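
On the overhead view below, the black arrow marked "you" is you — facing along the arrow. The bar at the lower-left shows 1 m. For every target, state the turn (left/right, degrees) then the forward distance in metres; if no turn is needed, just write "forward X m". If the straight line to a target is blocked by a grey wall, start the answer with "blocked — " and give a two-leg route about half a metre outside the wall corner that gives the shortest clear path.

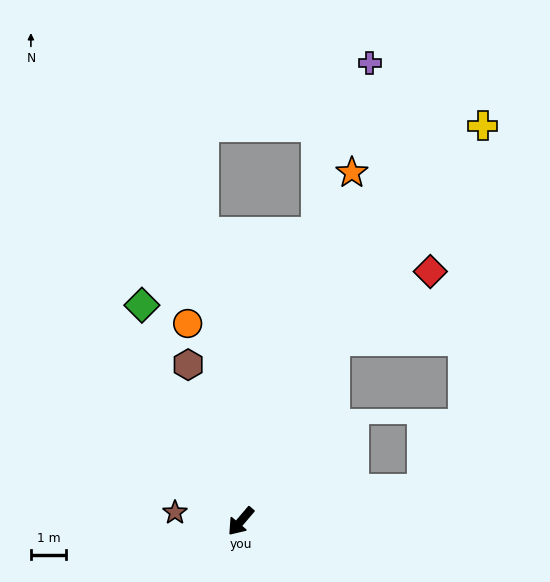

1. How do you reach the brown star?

turn right 57°, forward 1.9 m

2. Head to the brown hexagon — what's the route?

turn right 121°, forward 4.7 m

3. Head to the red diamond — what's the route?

blocked — turn right 167°, forward 5.8 m, then turn right 26°, forward 3.4 m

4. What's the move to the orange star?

turn right 157°, forward 10.4 m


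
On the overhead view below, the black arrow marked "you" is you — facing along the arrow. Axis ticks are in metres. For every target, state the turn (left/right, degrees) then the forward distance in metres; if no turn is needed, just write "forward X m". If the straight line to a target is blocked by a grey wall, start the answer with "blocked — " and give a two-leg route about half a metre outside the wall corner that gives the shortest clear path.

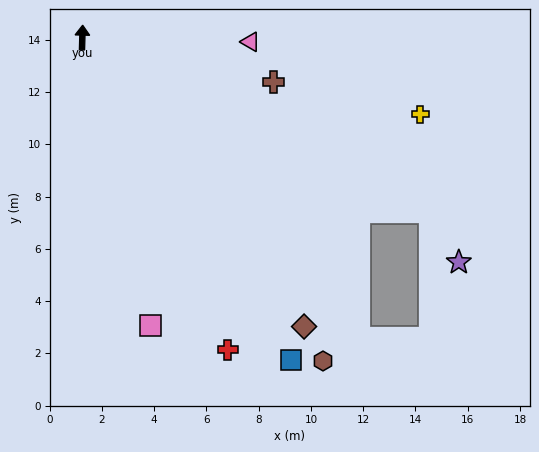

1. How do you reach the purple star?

blocked — turn right 115°, forward 14.9 m, then turn right 33°, forward 2.2 m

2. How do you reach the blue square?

turn right 145°, forward 14.7 m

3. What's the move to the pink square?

turn right 165°, forward 11.3 m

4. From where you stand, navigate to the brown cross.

turn right 101°, forward 7.5 m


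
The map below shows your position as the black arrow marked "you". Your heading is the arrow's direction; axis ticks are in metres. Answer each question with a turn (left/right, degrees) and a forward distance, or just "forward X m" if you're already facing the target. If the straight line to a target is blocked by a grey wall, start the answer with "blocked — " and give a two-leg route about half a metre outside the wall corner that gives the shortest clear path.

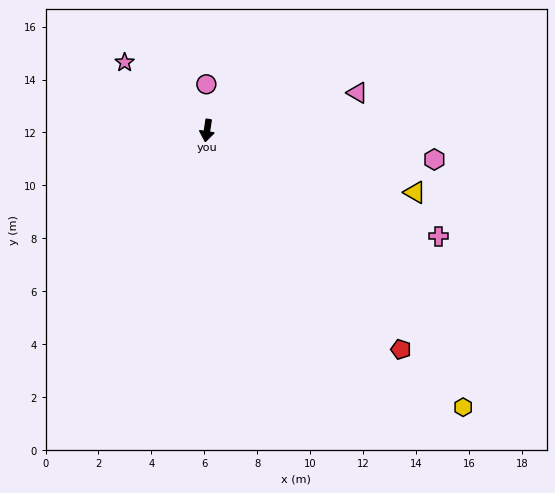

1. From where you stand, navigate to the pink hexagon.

turn left 91°, forward 8.7 m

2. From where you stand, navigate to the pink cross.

turn left 74°, forward 9.6 m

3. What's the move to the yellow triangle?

turn left 82°, forward 8.2 m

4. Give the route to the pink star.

turn right 121°, forward 4.0 m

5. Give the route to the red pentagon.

turn left 50°, forward 11.0 m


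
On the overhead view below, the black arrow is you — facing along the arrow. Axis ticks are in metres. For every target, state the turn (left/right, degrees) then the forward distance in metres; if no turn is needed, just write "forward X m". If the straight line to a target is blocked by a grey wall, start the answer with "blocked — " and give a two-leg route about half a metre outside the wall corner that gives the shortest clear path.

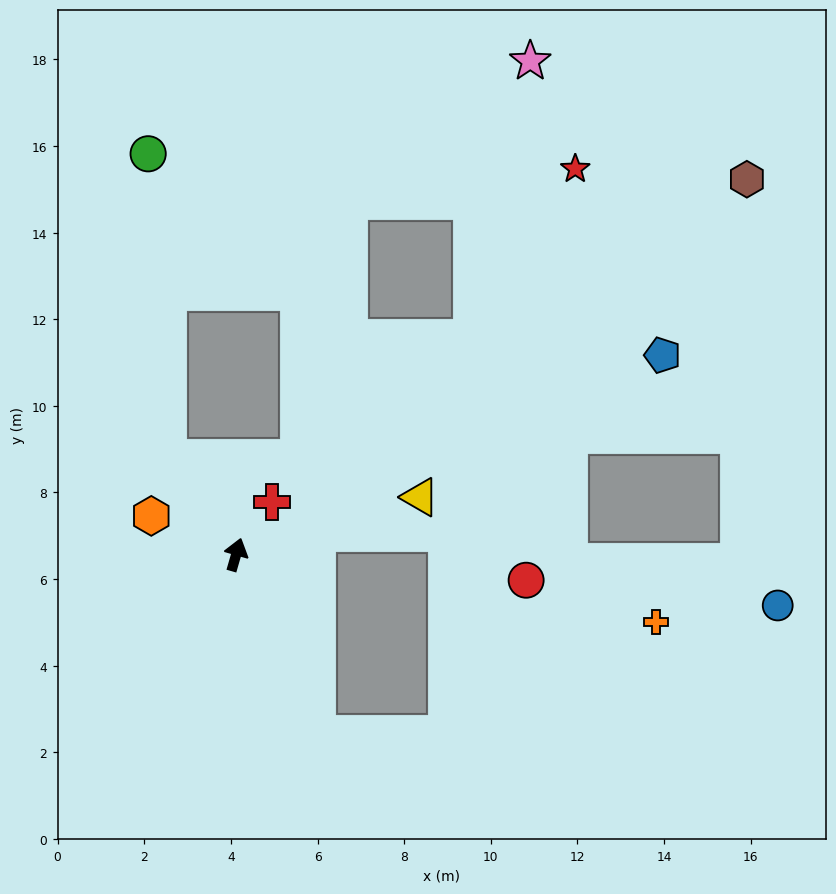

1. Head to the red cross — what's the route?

turn right 18°, forward 1.5 m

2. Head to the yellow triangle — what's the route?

turn right 57°, forward 4.4 m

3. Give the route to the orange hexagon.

turn left 82°, forward 2.2 m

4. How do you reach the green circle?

blocked — turn left 51°, forward 2.7 m, then turn right 31°, forward 7.0 m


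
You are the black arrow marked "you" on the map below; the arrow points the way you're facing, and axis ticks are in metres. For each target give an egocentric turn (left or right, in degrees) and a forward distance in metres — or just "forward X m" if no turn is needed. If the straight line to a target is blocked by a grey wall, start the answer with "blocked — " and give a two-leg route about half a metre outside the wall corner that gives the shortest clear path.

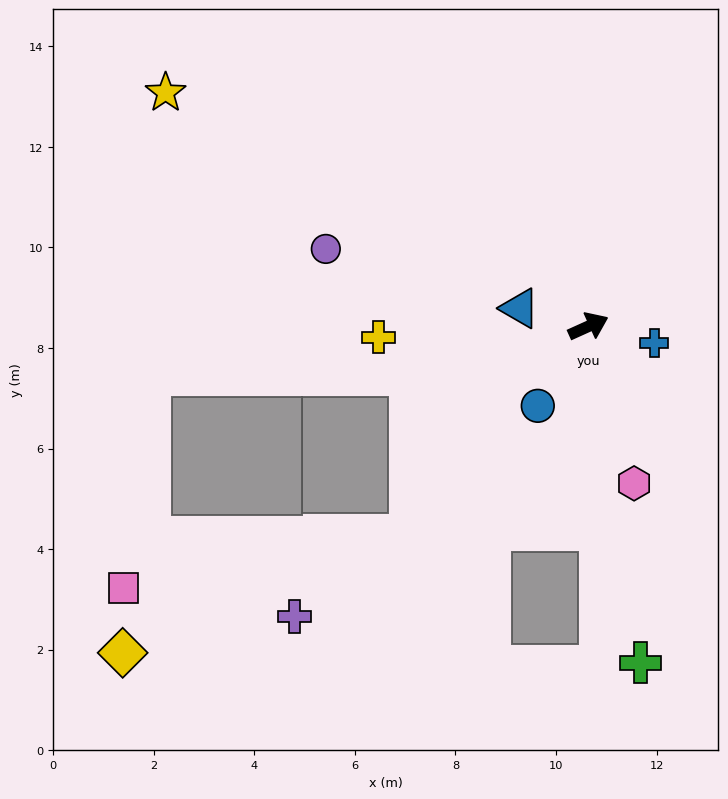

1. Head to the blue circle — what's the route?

turn right 147°, forward 1.9 m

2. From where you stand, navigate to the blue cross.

turn right 38°, forward 1.4 m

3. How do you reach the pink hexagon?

turn right 98°, forward 3.3 m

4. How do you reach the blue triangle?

turn left 141°, forward 1.4 m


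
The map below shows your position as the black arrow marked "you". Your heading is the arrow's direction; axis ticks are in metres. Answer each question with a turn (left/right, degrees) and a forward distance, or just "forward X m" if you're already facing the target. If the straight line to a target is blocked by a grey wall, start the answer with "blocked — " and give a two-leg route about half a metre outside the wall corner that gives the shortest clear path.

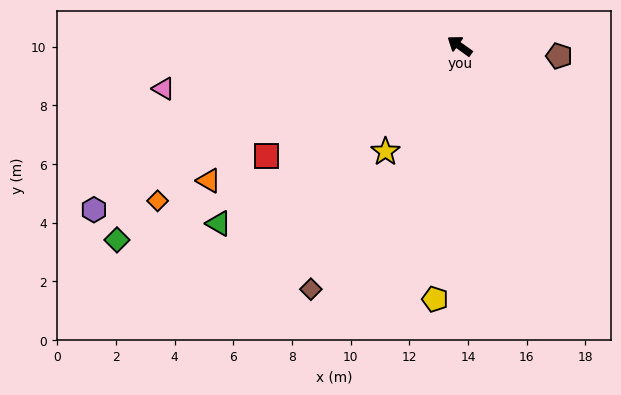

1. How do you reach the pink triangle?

turn left 44°, forward 10.2 m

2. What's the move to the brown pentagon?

turn right 150°, forward 3.4 m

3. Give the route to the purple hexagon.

turn left 60°, forward 13.7 m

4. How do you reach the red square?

turn left 65°, forward 7.6 m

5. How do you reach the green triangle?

turn left 72°, forward 10.2 m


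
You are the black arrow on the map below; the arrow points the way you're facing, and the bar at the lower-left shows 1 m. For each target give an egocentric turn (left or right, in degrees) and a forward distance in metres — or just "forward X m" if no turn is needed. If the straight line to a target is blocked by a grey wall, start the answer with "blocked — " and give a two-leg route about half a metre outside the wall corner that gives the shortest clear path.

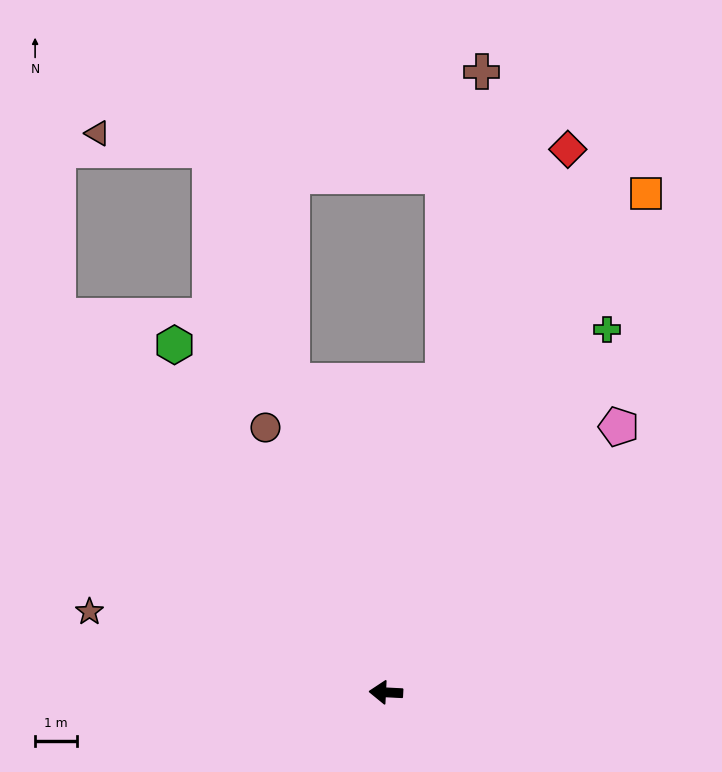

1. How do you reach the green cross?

turn right 118°, forward 10.1 m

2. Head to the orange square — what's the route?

turn right 115°, forward 13.3 m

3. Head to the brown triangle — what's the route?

blocked — turn right 69°, forward 13.5 m, then turn left 63°, forward 2.7 m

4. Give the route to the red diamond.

turn right 106°, forward 13.6 m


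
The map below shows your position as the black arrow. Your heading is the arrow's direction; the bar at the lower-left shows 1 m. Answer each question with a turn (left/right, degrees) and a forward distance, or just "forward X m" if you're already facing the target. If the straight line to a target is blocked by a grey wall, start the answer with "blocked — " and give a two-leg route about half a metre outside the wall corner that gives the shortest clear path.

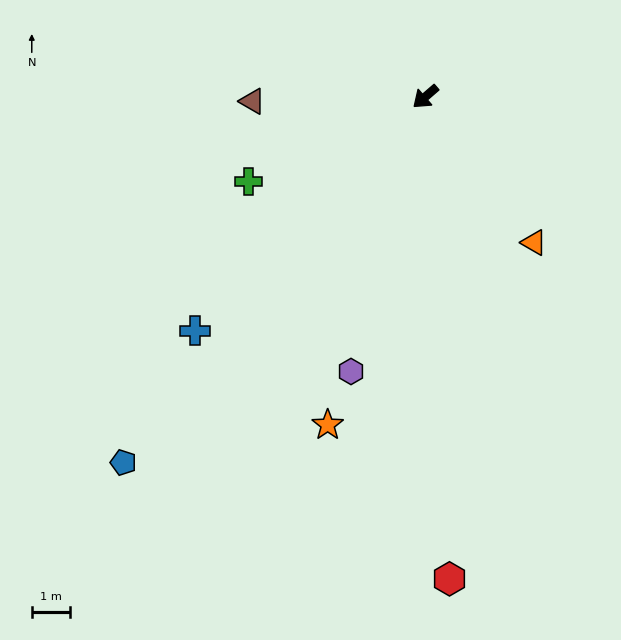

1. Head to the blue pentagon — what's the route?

turn left 10°, forward 12.5 m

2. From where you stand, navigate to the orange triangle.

turn left 86°, forward 4.8 m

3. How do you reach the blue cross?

turn left 5°, forward 8.7 m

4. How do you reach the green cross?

turn right 15°, forward 5.2 m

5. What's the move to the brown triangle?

turn right 39°, forward 4.6 m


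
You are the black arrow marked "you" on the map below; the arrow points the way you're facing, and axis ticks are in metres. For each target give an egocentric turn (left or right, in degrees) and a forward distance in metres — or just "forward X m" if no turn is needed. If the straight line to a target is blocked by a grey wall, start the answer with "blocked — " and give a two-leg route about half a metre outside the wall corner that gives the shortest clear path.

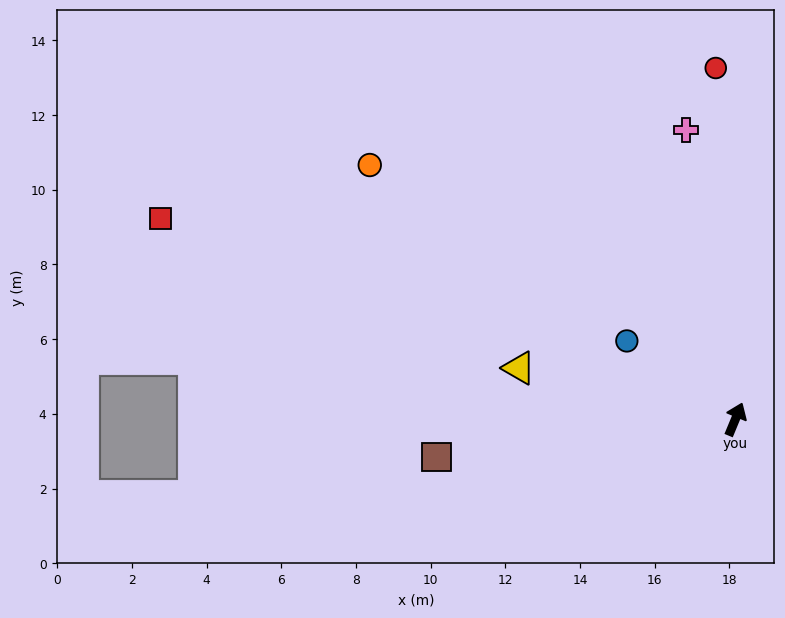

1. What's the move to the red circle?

turn left 26°, forward 9.4 m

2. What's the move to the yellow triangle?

turn left 99°, forward 6.0 m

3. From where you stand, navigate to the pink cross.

turn left 32°, forward 7.9 m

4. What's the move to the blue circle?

turn left 77°, forward 3.6 m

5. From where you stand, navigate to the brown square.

turn left 120°, forward 8.1 m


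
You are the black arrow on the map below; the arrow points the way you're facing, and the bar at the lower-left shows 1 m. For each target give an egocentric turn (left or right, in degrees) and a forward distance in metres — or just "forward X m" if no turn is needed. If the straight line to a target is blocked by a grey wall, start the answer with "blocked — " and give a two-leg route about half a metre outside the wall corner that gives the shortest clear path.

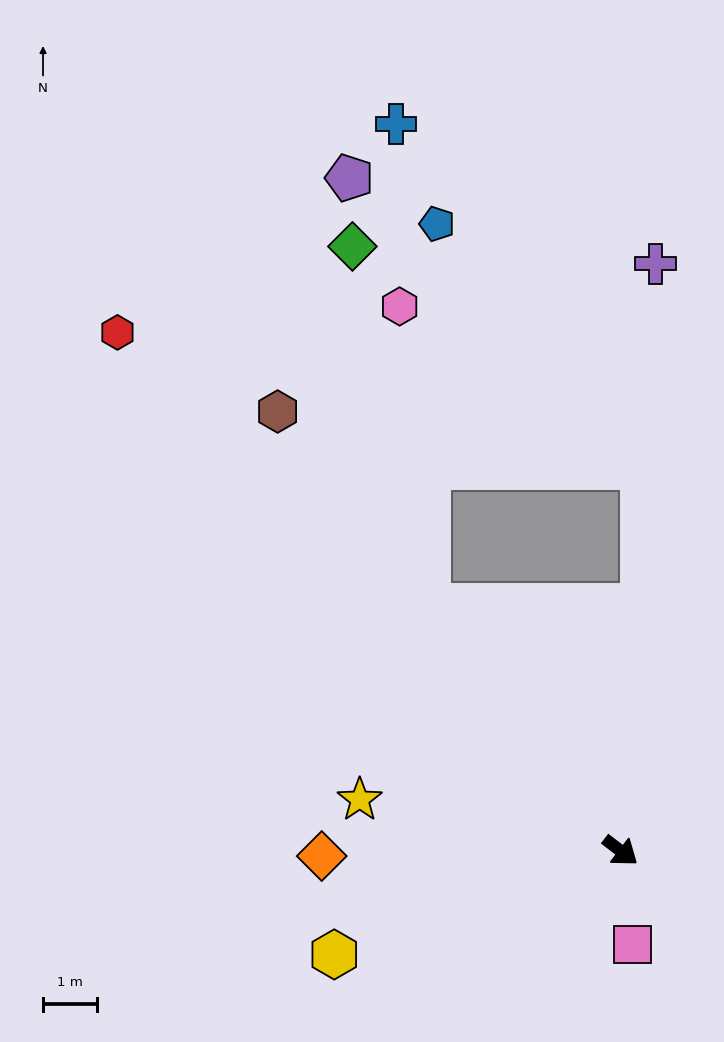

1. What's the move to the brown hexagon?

turn left 165°, forward 10.3 m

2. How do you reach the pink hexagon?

blocked — turn left 166°, forward 5.8 m, then turn right 33°, forward 5.6 m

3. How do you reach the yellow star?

turn right 154°, forward 4.9 m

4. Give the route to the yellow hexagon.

turn right 123°, forward 5.7 m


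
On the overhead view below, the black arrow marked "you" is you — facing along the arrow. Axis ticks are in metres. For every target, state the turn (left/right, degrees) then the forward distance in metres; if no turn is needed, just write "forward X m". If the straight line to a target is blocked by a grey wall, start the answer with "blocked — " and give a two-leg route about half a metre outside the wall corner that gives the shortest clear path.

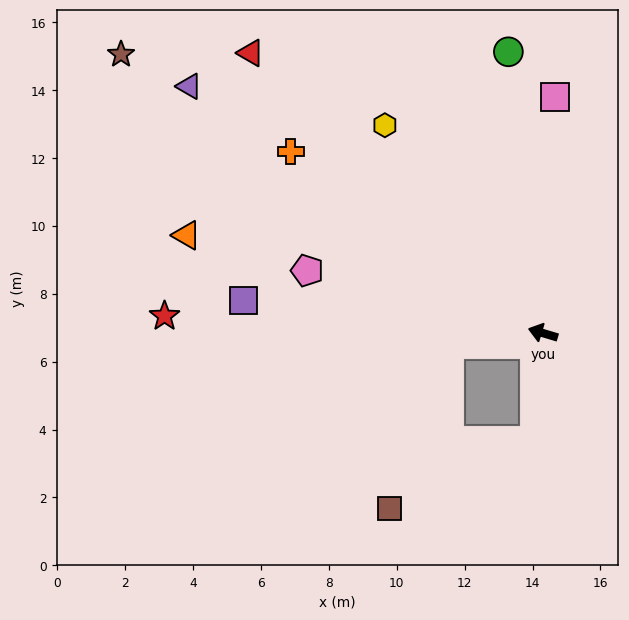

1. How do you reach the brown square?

blocked — turn left 102°, forward 3.2 m, then turn right 60°, forward 4.7 m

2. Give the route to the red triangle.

turn right 27°, forward 11.9 m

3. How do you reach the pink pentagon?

forward 7.2 m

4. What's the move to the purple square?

turn left 11°, forward 8.9 m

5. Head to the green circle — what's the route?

turn right 66°, forward 8.3 m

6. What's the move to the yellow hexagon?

turn right 36°, forward 7.7 m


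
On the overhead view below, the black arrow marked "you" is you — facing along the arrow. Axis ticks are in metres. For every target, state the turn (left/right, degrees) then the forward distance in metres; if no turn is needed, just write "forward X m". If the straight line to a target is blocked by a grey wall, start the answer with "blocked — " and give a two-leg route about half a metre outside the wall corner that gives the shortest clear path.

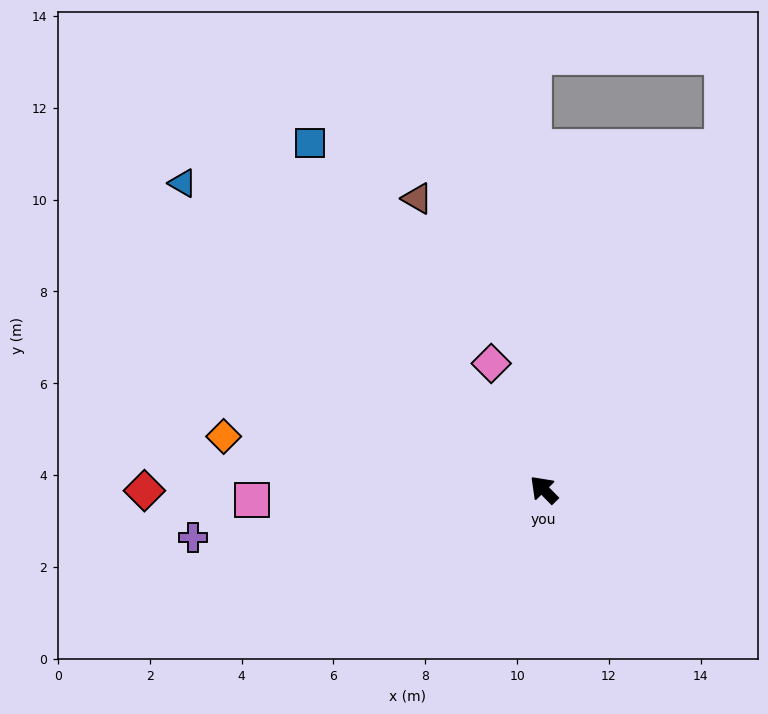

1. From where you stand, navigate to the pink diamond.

turn right 22°, forward 3.0 m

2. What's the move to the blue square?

turn right 10°, forward 9.1 m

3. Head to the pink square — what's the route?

turn left 48°, forward 6.4 m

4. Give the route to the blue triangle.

turn left 5°, forward 10.3 m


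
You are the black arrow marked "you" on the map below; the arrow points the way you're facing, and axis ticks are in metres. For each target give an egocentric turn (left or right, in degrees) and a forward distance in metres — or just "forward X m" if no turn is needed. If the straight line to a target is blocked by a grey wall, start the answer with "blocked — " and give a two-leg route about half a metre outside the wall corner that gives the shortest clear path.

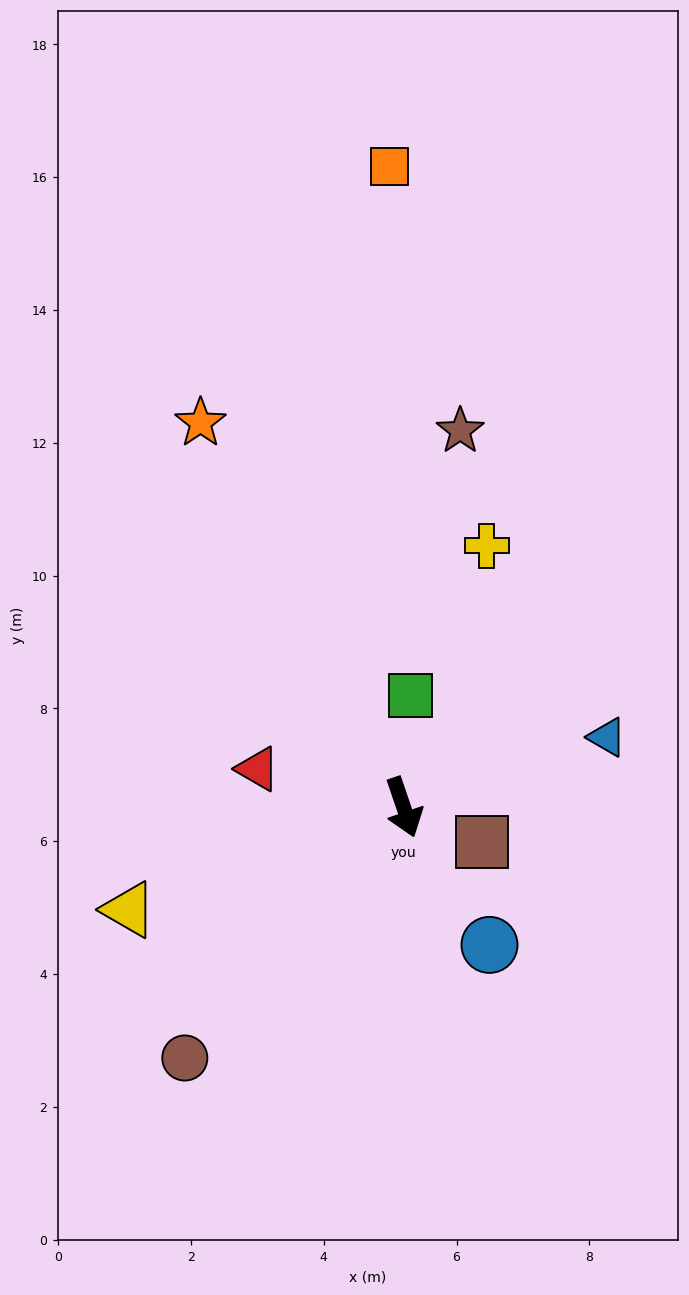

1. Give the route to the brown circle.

turn right 60°, forward 5.0 m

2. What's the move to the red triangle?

turn right 124°, forward 2.3 m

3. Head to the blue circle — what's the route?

turn left 13°, forward 2.4 m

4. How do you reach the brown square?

turn left 47°, forward 1.3 m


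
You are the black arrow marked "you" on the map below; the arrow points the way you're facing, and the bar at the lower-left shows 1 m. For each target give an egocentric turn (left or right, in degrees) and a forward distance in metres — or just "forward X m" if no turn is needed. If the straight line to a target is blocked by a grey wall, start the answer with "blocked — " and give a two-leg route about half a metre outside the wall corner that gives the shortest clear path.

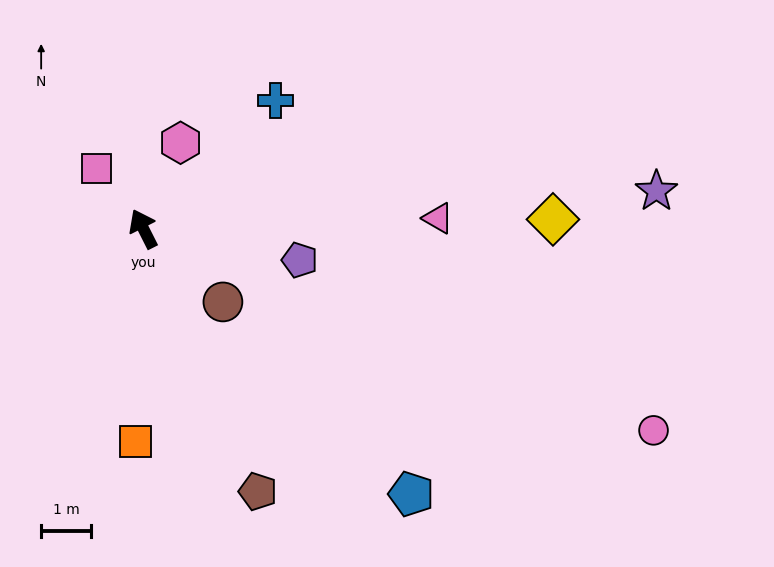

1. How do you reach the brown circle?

turn right 159°, forward 2.2 m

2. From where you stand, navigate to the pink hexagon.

turn right 50°, forward 1.9 m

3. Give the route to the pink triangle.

turn right 115°, forward 5.9 m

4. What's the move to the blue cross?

turn right 73°, forward 3.7 m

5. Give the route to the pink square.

turn left 11°, forward 1.5 m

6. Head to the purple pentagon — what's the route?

turn right 128°, forward 3.2 m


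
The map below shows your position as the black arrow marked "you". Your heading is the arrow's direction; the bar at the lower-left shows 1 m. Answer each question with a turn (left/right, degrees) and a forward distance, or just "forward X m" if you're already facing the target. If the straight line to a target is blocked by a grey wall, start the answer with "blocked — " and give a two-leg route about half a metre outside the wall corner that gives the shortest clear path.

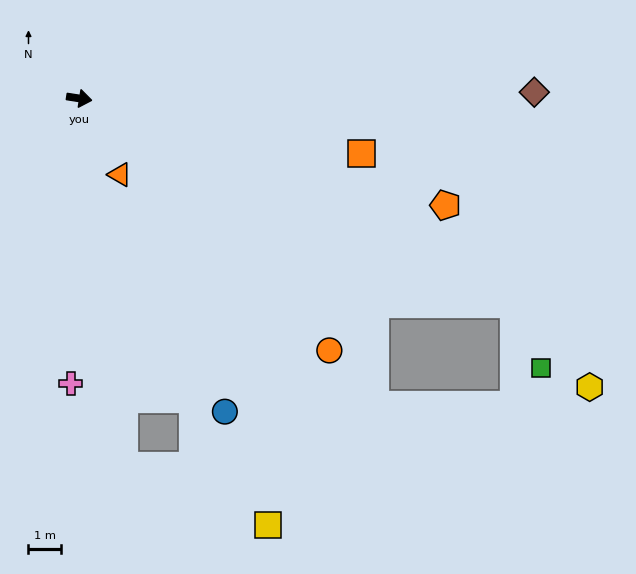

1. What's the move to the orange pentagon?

turn right 7°, forward 11.8 m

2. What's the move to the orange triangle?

turn right 53°, forward 2.7 m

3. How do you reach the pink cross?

turn right 83°, forward 8.8 m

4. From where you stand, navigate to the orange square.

turn right 2°, forward 8.9 m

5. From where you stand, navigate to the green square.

blocked — turn right 16°, forward 14.9 m, then turn right 42°, forward 2.2 m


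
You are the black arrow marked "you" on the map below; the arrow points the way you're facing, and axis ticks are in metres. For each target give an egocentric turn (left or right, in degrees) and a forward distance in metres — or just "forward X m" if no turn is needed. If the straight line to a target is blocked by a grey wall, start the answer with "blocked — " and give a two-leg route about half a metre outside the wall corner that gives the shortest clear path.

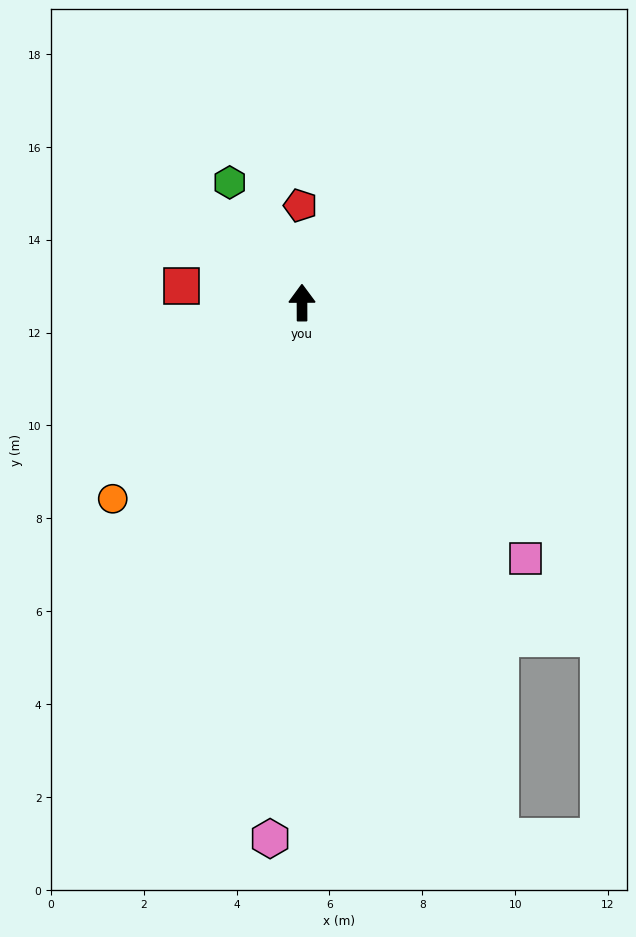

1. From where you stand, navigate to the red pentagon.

forward 2.1 m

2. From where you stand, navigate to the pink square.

turn right 139°, forward 7.3 m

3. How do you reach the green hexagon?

turn left 31°, forward 3.0 m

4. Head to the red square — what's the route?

turn left 82°, forward 2.6 m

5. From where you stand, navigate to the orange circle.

turn left 136°, forward 5.9 m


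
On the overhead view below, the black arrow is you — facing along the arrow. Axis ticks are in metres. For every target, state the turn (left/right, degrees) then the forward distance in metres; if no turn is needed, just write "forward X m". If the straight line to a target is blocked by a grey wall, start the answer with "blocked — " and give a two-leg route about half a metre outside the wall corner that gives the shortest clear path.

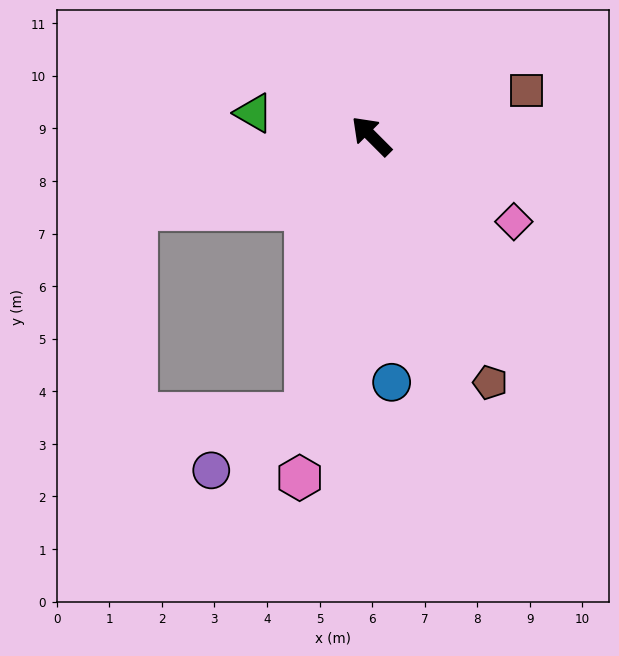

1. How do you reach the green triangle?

turn left 34°, forward 2.3 m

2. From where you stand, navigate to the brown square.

turn right 119°, forward 3.1 m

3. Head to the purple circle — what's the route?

blocked — turn left 122°, forward 5.4 m, then turn right 47°, forward 2.1 m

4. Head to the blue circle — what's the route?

turn left 140°, forward 4.7 m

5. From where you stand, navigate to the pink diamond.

turn right 166°, forward 3.2 m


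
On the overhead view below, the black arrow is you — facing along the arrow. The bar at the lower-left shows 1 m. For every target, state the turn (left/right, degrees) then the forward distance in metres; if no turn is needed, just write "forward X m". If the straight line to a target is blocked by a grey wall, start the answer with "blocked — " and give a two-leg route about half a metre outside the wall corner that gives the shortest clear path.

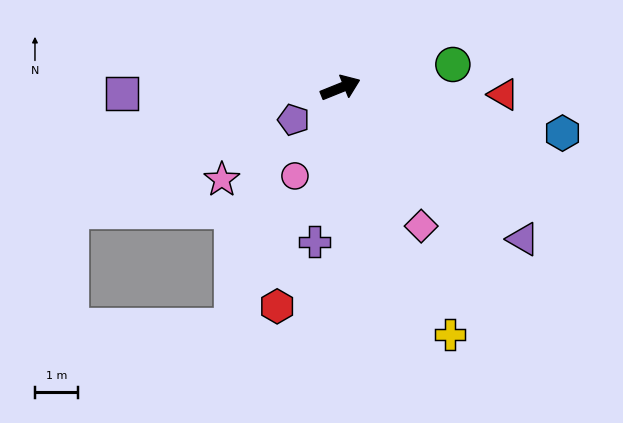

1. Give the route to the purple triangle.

turn right 62°, forward 5.5 m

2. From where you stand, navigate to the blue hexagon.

turn right 34°, forward 5.2 m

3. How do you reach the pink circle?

turn right 139°, forward 2.3 m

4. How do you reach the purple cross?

turn right 122°, forward 3.6 m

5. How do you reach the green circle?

turn right 10°, forward 2.6 m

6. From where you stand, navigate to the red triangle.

turn right 24°, forward 3.8 m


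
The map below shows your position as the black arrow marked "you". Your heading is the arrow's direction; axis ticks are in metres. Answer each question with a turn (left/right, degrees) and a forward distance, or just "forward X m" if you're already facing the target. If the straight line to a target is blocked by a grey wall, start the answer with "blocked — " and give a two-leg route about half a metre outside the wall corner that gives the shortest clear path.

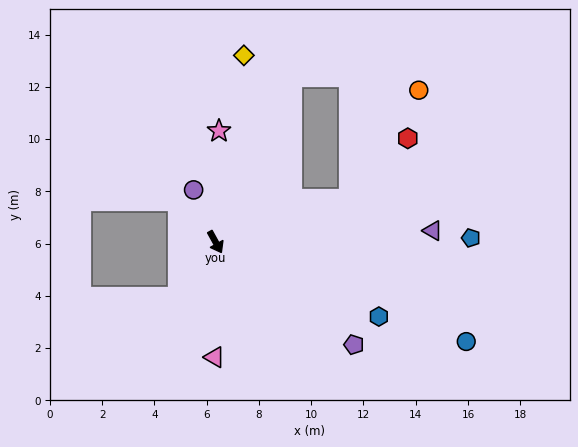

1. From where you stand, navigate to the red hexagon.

blocked — turn left 79°, forward 5.4 m, then turn left 29°, forward 3.2 m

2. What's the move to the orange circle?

blocked — turn left 79°, forward 5.4 m, then turn left 40°, forward 5.0 m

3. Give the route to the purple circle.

turn left 174°, forward 2.2 m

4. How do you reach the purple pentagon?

turn left 25°, forward 6.6 m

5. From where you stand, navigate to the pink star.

turn left 149°, forward 4.3 m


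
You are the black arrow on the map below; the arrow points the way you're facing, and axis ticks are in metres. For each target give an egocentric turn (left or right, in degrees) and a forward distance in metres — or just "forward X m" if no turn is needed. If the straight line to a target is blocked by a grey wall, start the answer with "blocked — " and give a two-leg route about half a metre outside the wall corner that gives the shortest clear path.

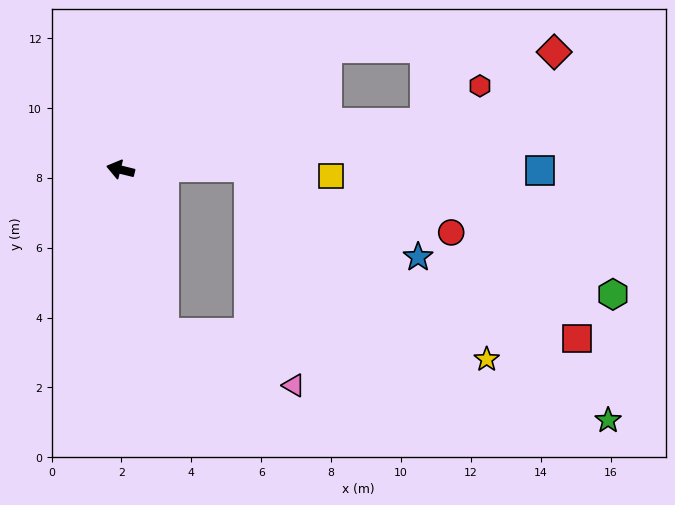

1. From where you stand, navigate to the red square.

blocked — turn left 119°, forward 4.8 m, then turn left 74°, forward 11.8 m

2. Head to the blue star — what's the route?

blocked — turn right 165°, forward 3.7 m, then turn right 29°, forward 5.5 m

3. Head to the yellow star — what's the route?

blocked — turn right 165°, forward 3.7 m, then turn right 40°, forward 8.7 m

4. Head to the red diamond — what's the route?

blocked — turn right 136°, forward 6.9 m, then turn right 31°, forward 6.5 m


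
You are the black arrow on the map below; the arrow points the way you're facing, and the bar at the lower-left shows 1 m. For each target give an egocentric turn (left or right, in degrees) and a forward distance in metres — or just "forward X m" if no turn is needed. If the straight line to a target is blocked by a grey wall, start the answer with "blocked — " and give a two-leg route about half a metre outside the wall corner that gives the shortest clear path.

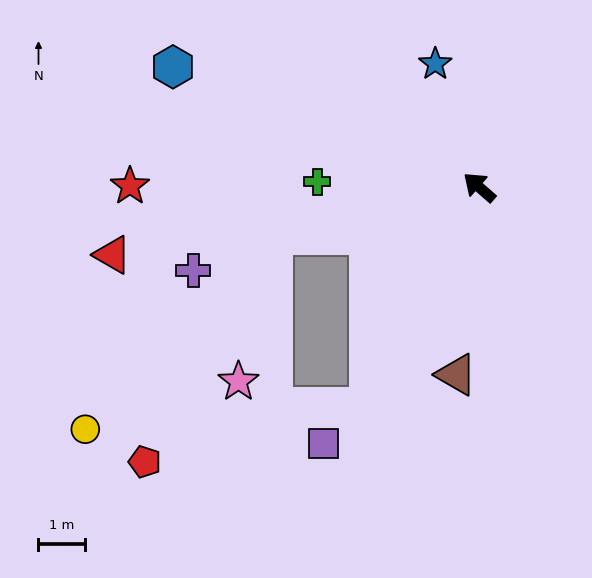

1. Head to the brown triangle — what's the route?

turn left 124°, forward 4.1 m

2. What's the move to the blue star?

turn right 29°, forward 2.8 m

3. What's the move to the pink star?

blocked — turn left 54°, forward 4.5 m, then turn left 64°, forward 3.2 m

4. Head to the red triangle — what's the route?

turn left 52°, forward 8.0 m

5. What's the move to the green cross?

turn left 39°, forward 3.5 m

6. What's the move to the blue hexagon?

turn left 20°, forward 7.1 m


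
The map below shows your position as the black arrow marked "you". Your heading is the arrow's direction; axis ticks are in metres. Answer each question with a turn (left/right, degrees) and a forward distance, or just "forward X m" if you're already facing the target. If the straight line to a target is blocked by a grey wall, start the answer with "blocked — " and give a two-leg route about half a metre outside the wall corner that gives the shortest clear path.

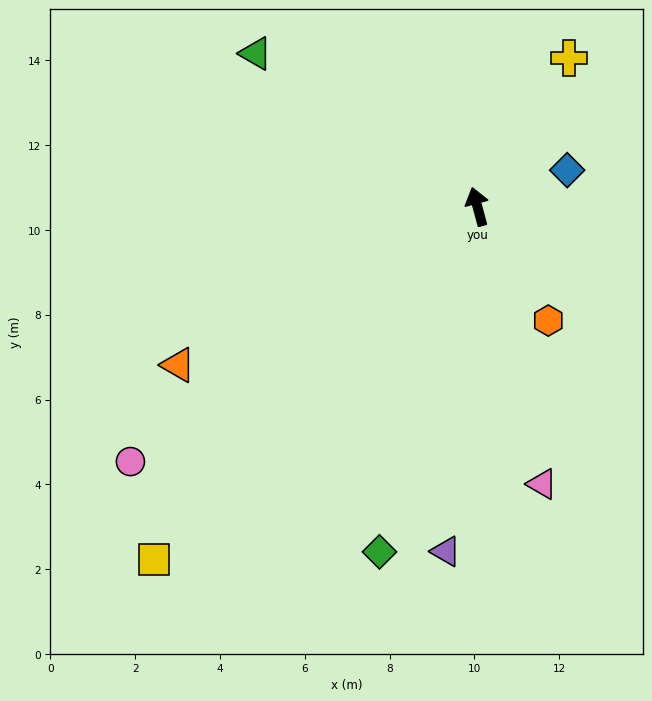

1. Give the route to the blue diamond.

turn right 83°, forward 2.3 m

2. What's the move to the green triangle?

turn left 40°, forward 6.4 m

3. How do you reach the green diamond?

turn left 149°, forward 8.5 m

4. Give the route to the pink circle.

turn left 111°, forward 10.2 m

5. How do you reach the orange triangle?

turn left 103°, forward 8.0 m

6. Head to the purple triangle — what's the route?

turn left 160°, forward 8.2 m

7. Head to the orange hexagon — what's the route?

turn right 163°, forward 3.2 m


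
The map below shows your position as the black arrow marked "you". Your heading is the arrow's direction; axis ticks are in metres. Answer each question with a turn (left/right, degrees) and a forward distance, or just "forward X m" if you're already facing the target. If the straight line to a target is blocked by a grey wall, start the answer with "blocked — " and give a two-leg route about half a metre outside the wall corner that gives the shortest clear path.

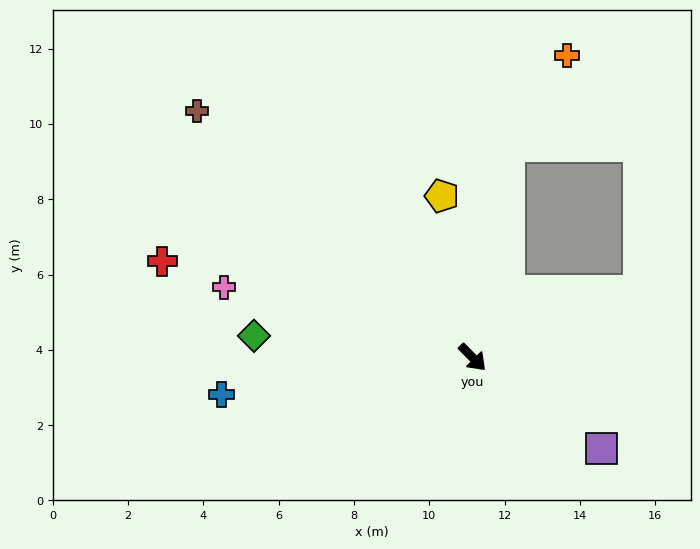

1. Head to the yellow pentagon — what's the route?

turn left 146°, forward 4.4 m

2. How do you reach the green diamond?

turn right 140°, forward 5.8 m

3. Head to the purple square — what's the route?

turn left 10°, forward 4.2 m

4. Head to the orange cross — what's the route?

blocked — turn left 125°, forward 5.7 m, then turn right 22°, forward 2.9 m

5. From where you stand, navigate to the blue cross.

turn right 126°, forward 6.7 m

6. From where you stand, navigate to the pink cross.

turn right 151°, forward 6.9 m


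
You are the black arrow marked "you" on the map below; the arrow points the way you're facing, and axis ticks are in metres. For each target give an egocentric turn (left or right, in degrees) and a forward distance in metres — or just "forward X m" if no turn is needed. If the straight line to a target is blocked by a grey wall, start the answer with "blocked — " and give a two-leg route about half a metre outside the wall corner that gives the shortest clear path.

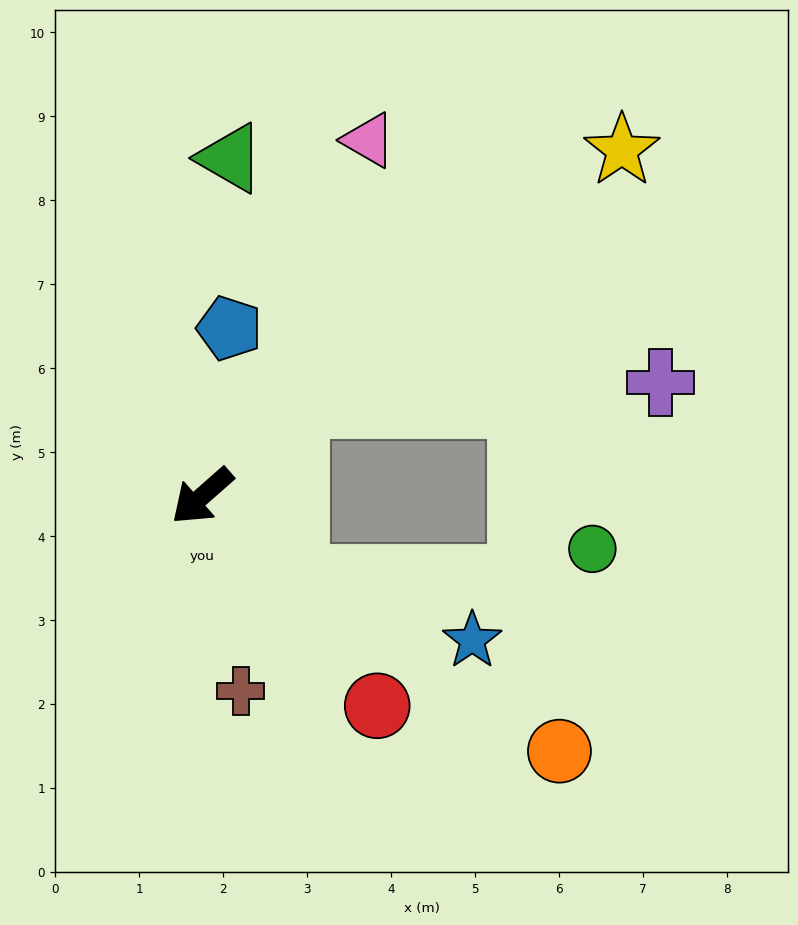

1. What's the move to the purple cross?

blocked — turn right 175°, forward 1.6 m, then turn right 43°, forward 4.4 m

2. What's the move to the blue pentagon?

turn right 141°, forward 2.0 m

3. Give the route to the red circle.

turn left 89°, forward 3.3 m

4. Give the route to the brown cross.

turn left 60°, forward 2.4 m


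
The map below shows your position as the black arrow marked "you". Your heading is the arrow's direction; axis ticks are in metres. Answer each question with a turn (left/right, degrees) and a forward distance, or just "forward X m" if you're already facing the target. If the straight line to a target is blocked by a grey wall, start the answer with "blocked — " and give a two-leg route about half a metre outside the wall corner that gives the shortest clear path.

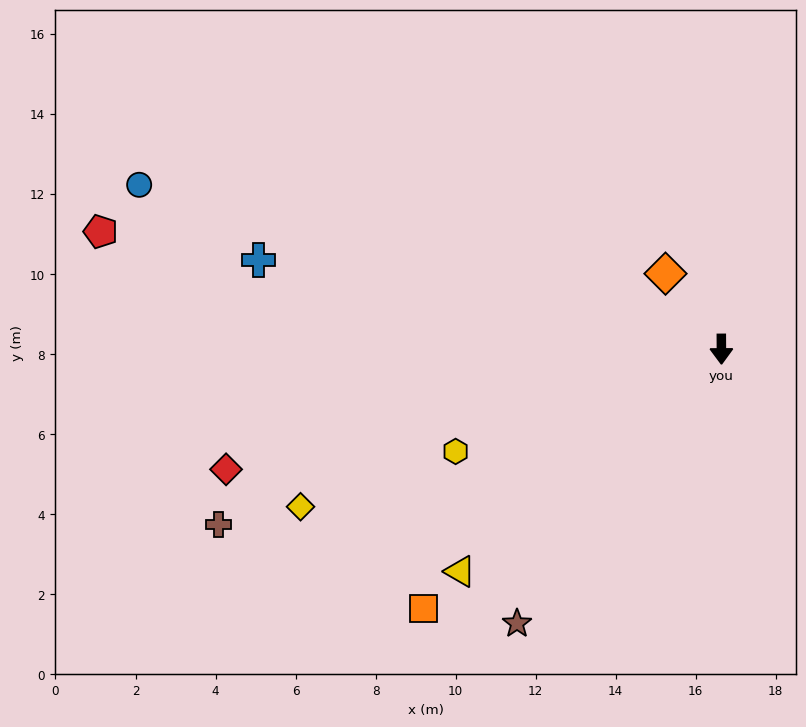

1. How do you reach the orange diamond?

turn right 144°, forward 2.3 m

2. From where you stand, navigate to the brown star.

turn right 37°, forward 8.5 m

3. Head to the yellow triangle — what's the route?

turn right 50°, forward 8.6 m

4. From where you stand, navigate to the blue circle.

turn right 106°, forward 15.1 m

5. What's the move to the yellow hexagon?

turn right 69°, forward 7.1 m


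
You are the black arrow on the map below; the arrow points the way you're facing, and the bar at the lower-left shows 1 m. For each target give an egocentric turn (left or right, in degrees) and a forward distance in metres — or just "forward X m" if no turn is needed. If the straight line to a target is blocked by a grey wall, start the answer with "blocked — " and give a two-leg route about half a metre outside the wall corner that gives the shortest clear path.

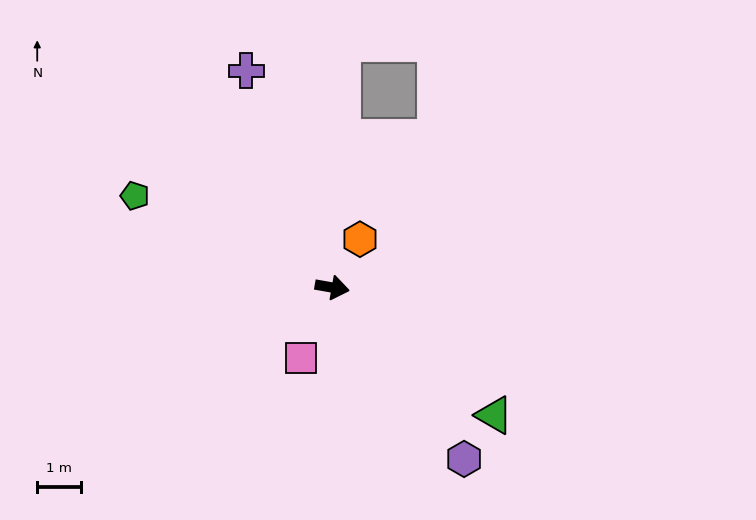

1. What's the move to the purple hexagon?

turn right 42°, forward 4.9 m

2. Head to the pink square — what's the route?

turn right 104°, forward 1.7 m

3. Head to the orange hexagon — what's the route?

turn left 70°, forward 1.3 m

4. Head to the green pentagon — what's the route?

turn left 165°, forward 4.9 m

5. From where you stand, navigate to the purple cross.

turn left 122°, forward 5.3 m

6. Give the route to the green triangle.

turn right 28°, forward 4.7 m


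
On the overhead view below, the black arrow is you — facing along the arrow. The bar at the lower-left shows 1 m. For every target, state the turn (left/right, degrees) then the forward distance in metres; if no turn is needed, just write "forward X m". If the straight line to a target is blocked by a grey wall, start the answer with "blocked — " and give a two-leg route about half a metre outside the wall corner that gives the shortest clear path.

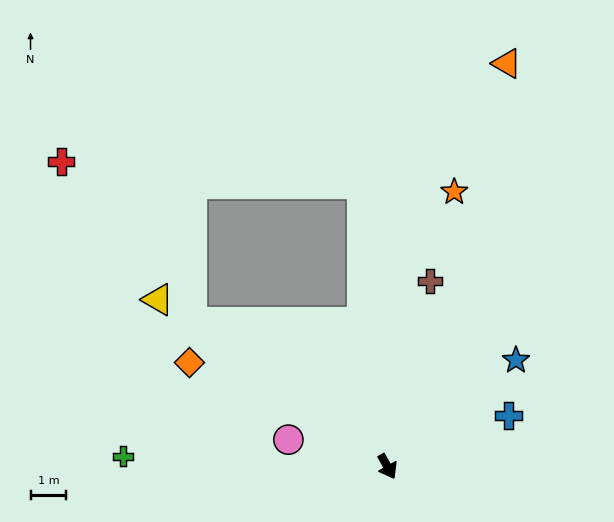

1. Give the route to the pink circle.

turn right 135°, forward 2.9 m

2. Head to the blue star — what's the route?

turn left 100°, forward 4.6 m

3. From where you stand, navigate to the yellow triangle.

turn right 155°, forward 7.9 m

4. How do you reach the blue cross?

turn left 83°, forward 3.7 m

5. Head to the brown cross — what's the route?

turn left 138°, forward 5.3 m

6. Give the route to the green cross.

turn right 122°, forward 7.4 m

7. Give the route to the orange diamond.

turn right 147°, forward 6.2 m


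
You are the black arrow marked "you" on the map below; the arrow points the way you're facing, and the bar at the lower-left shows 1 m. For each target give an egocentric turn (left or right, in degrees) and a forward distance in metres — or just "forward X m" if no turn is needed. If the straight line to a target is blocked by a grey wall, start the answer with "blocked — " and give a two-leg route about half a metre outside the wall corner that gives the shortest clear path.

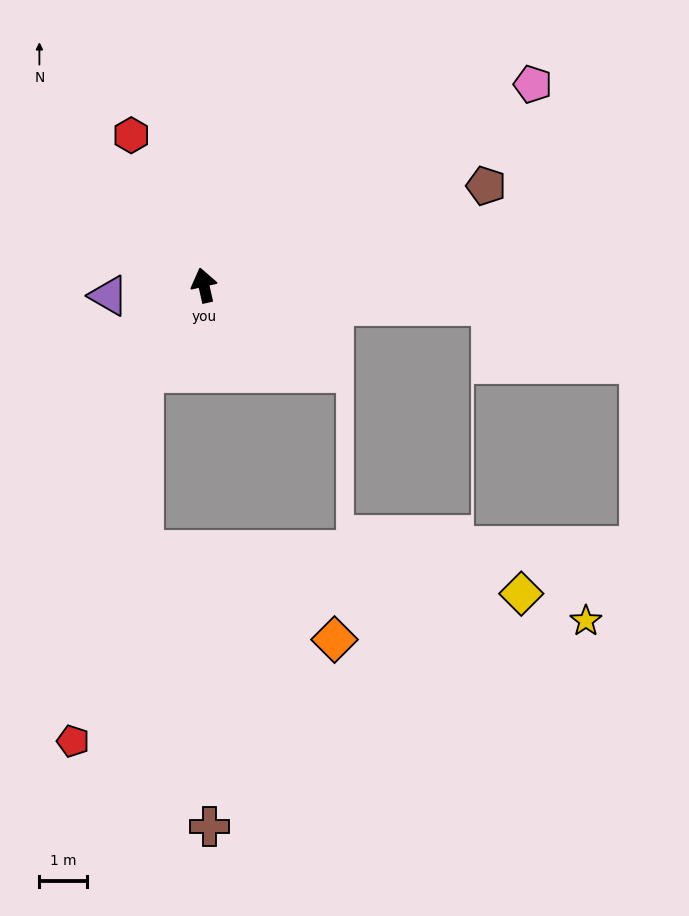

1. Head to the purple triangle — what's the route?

turn left 84°, forward 2.0 m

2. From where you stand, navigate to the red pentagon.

blocked — turn left 133°, forward 2.3 m, then turn left 24°, forward 7.9 m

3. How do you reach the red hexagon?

turn left 13°, forward 3.5 m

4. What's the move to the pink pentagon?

turn right 71°, forward 8.1 m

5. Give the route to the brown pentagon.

turn right 83°, forward 6.3 m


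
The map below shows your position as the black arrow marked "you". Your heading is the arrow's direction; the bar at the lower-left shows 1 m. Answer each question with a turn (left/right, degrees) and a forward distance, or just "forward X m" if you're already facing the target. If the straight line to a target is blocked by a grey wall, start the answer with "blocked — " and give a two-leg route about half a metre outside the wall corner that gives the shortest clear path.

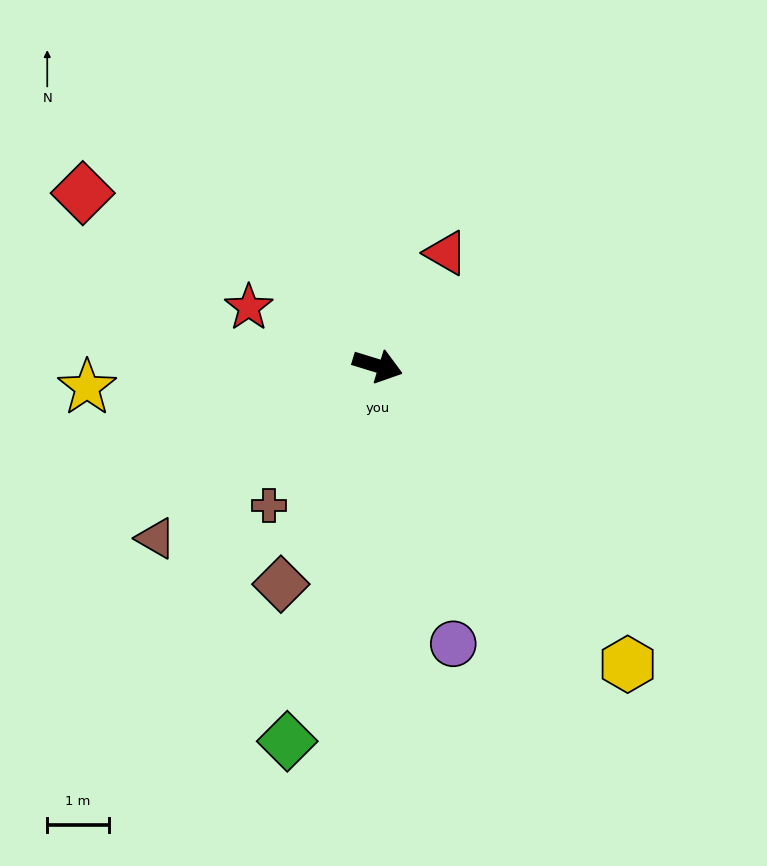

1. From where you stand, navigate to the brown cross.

turn right 111°, forward 2.9 m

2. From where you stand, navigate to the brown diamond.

turn right 97°, forward 3.9 m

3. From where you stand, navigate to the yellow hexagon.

turn right 33°, forward 6.4 m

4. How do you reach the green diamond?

turn right 86°, forward 6.3 m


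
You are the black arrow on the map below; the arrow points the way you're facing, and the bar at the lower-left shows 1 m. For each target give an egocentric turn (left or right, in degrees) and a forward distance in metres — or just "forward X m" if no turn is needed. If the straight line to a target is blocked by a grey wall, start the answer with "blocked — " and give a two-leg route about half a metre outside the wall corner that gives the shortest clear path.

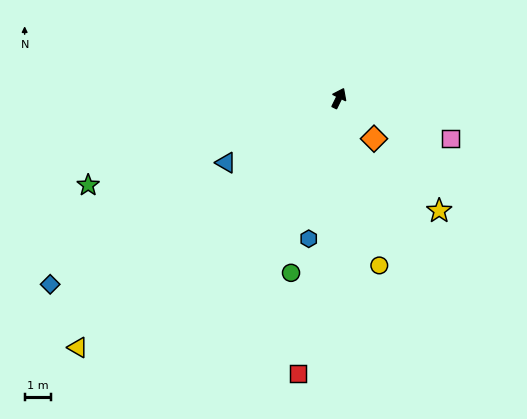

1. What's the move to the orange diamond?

turn right 113°, forward 2.1 m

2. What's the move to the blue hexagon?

turn right 166°, forward 5.5 m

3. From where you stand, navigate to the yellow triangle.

turn left 160°, forward 13.8 m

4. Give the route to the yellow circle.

turn right 140°, forward 6.6 m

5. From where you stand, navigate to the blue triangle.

turn left 146°, forward 5.0 m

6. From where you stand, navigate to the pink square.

turn right 84°, forward 4.5 m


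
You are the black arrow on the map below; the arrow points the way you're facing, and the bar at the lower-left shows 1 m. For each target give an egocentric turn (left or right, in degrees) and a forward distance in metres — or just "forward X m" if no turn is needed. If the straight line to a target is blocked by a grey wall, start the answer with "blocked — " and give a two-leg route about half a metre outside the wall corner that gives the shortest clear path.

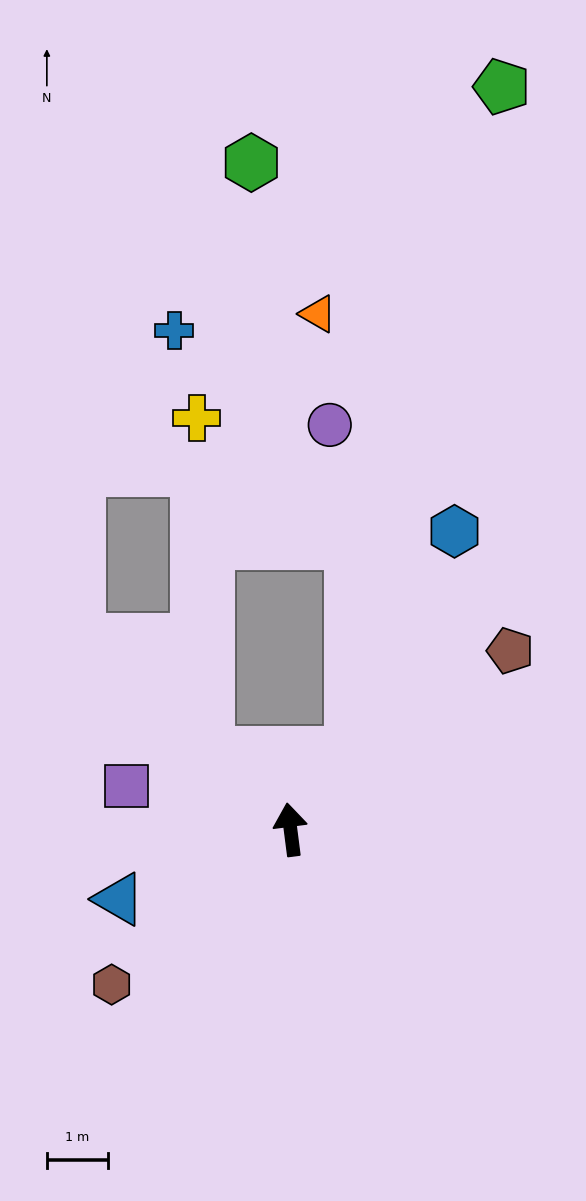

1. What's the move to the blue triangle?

turn left 105°, forward 3.0 m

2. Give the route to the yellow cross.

blocked — turn left 39°, forward 1.8 m, then turn right 44°, forward 5.5 m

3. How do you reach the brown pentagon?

turn right 58°, forward 4.6 m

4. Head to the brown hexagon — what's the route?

turn left 124°, forward 3.9 m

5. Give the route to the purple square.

turn left 68°, forward 2.8 m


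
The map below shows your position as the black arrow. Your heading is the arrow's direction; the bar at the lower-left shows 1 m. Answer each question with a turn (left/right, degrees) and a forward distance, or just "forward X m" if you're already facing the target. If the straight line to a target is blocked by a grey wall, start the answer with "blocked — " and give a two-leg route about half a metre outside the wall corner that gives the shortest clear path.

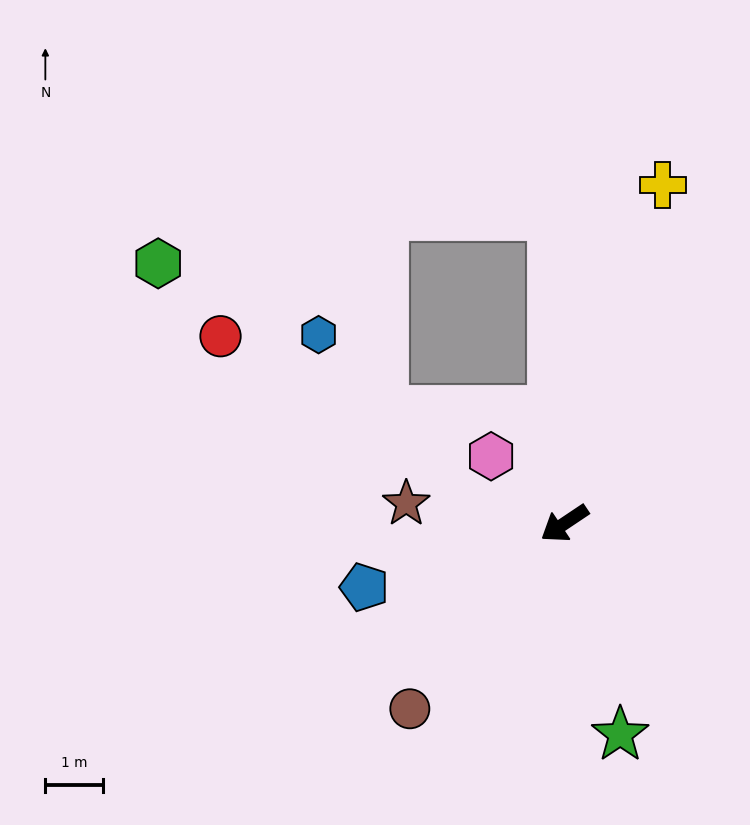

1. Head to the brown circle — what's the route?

turn left 16°, forward 4.2 m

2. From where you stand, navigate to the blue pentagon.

turn right 16°, forward 3.7 m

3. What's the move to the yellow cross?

turn right 140°, forward 6.2 m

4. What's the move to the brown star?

turn right 41°, forward 2.8 m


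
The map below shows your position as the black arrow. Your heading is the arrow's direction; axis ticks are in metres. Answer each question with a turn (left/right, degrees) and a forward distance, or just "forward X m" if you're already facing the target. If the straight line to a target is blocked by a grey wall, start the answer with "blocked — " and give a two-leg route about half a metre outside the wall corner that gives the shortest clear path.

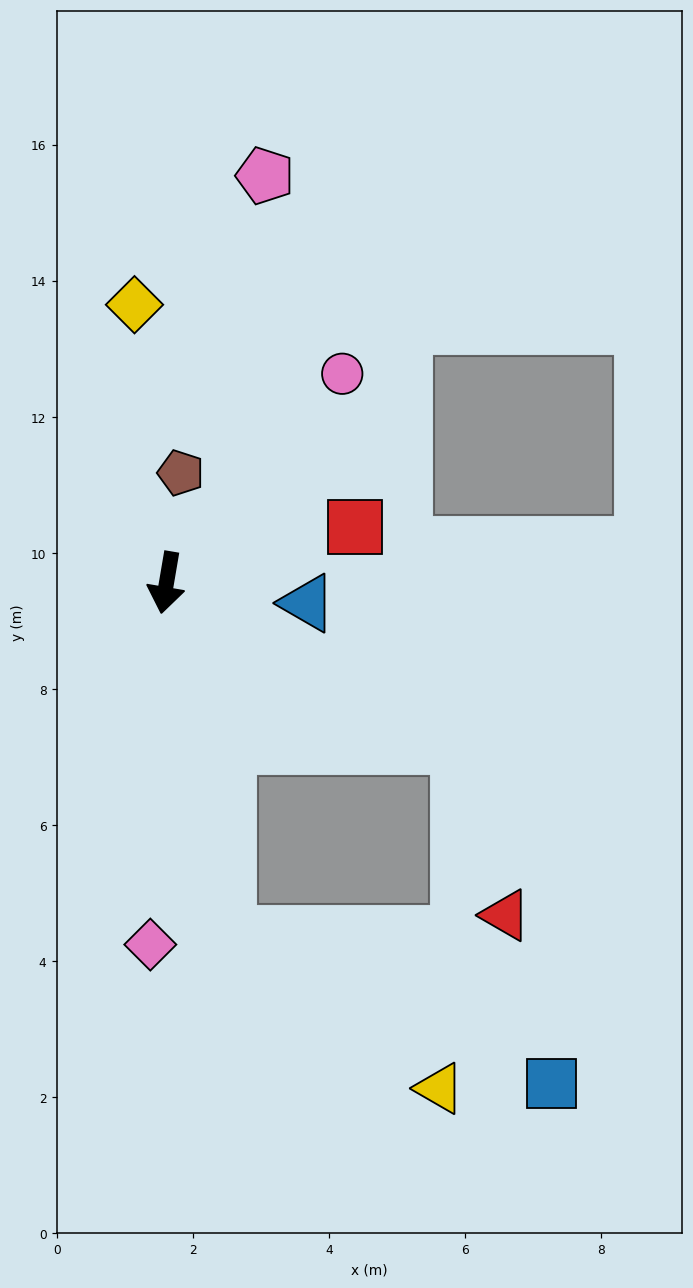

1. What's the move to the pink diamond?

turn left 7°, forward 5.3 m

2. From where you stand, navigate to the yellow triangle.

blocked — turn left 19°, forward 5.3 m, then turn left 45°, forward 3.8 m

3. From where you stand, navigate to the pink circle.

turn left 150°, forward 4.0 m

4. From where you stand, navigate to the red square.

turn left 116°, forward 2.9 m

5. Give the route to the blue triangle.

turn left 91°, forward 2.1 m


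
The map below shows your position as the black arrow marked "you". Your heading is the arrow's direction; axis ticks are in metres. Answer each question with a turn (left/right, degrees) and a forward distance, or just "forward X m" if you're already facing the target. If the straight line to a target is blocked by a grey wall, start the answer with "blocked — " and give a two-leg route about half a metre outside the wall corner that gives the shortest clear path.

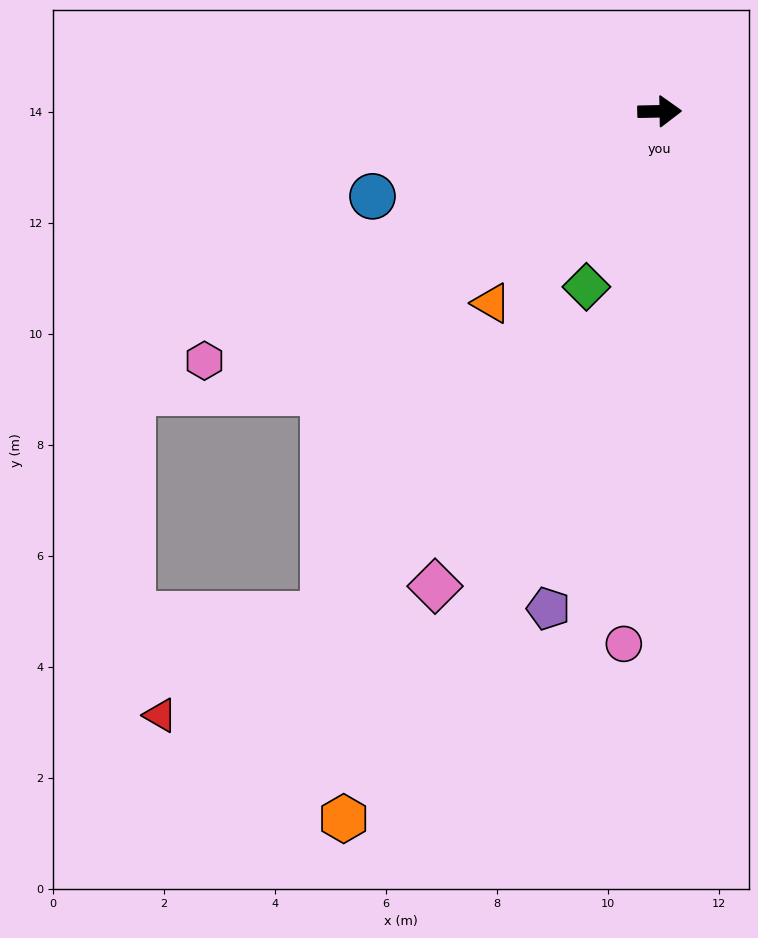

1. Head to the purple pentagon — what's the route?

turn right 104°, forward 9.2 m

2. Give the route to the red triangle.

blocked — turn right 125°, forward 10.9 m, then turn right 25°, forward 3.5 m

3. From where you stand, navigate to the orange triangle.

turn right 132°, forward 4.6 m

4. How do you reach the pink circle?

turn right 95°, forward 9.6 m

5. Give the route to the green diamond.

turn right 114°, forward 3.4 m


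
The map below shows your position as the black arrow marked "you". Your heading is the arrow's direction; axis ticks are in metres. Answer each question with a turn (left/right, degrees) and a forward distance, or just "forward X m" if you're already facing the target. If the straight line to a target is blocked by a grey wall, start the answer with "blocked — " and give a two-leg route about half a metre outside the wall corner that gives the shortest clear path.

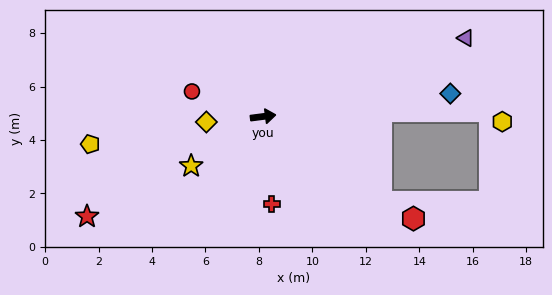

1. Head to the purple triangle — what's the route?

turn left 14°, forward 8.1 m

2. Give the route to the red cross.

turn right 92°, forward 3.3 m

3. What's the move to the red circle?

turn left 153°, forward 2.8 m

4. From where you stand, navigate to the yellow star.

turn right 153°, forward 3.3 m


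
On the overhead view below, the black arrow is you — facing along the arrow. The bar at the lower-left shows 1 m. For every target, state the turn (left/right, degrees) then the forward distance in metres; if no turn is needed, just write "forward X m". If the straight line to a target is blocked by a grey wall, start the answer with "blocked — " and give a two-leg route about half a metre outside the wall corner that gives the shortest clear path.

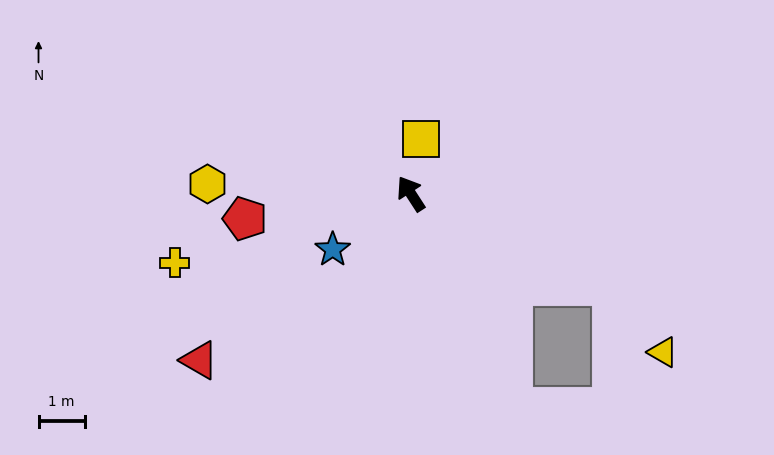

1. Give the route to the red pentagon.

turn left 66°, forward 3.6 m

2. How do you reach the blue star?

turn left 93°, forward 2.1 m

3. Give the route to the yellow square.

turn right 44°, forward 1.2 m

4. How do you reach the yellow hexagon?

turn left 54°, forward 4.4 m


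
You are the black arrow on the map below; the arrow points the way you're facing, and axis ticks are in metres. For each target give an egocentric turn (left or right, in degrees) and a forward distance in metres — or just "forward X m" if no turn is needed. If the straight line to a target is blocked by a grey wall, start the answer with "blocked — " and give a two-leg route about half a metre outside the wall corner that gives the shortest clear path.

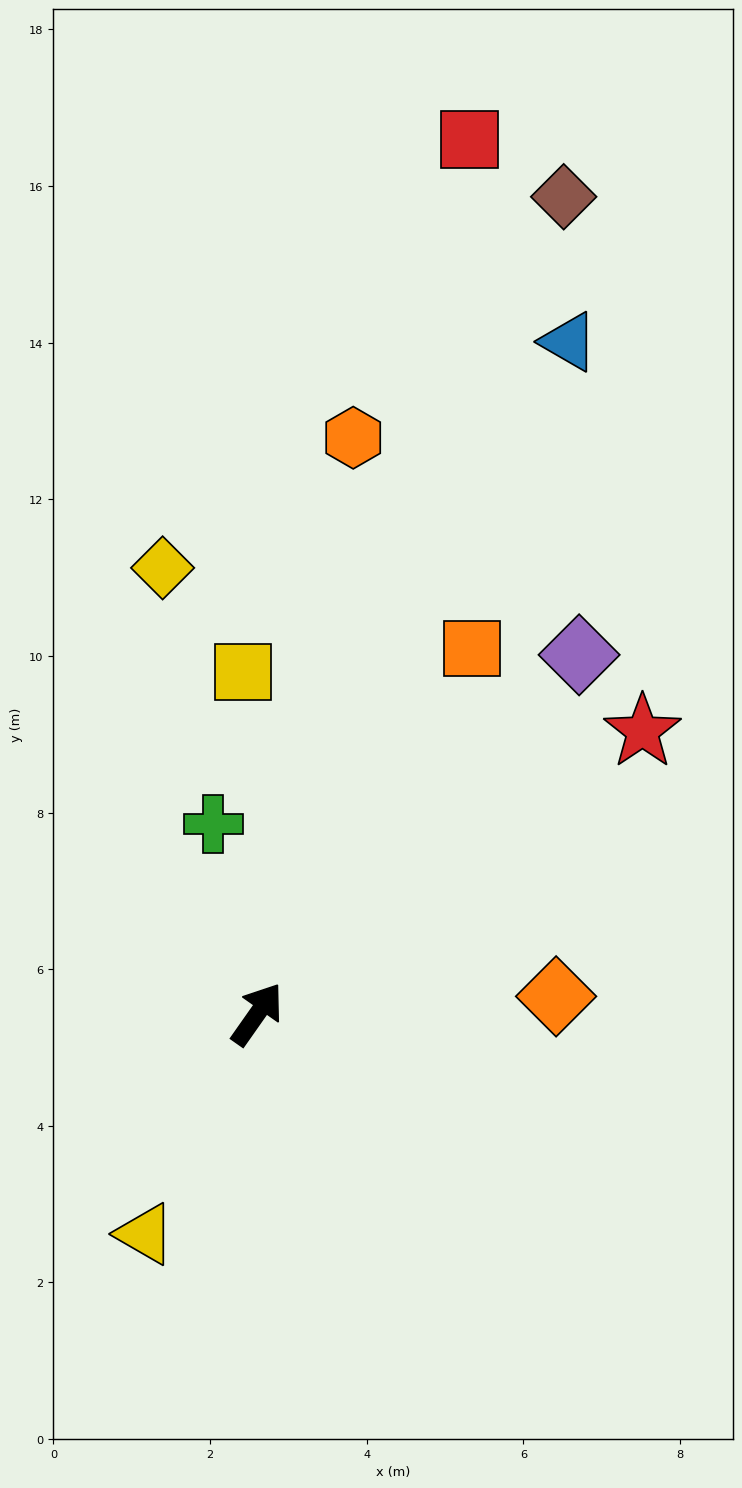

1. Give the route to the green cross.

turn left 48°, forward 2.5 m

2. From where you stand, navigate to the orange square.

turn left 5°, forward 5.4 m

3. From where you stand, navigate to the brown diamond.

turn left 15°, forward 11.1 m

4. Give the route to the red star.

turn right 19°, forward 6.1 m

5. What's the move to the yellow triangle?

turn right 172°, forward 3.2 m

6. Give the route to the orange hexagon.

turn left 26°, forward 7.5 m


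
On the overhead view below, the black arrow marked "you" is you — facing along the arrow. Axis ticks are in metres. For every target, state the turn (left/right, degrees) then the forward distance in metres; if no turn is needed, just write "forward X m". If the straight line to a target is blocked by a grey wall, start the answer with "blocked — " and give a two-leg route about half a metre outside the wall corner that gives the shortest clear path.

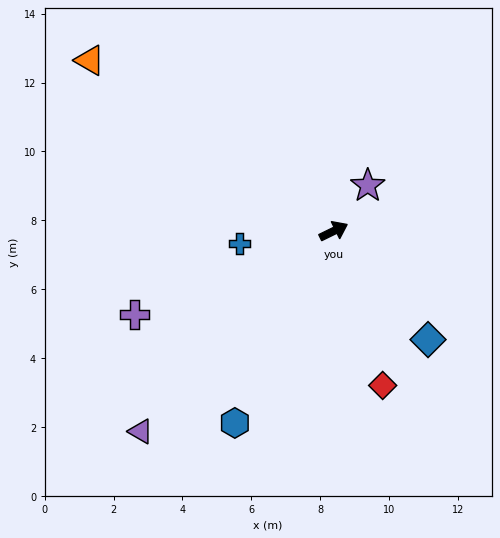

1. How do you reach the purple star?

turn left 27°, forward 1.7 m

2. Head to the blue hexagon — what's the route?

turn right 143°, forward 6.3 m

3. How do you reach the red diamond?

turn right 98°, forward 4.7 m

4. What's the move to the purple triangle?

turn right 160°, forward 8.1 m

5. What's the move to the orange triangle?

turn left 119°, forward 8.6 m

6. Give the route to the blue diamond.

turn right 75°, forward 4.2 m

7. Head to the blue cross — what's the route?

turn left 161°, forward 2.8 m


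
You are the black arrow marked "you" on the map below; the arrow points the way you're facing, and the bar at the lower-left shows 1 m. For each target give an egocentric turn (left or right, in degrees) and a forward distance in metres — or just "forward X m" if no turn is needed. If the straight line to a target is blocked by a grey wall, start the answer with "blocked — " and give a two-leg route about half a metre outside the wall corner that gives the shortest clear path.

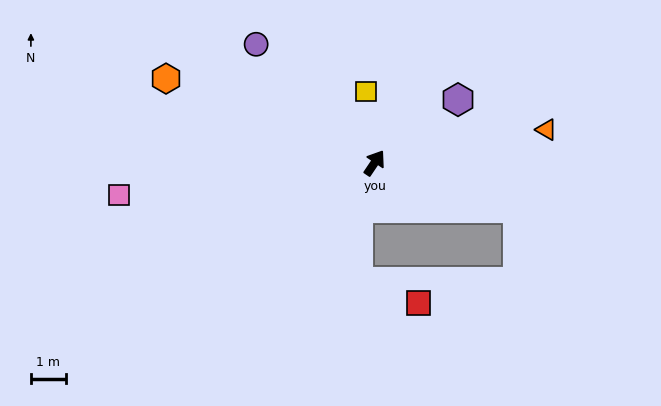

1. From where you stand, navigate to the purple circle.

turn left 79°, forward 4.8 m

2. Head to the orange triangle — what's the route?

turn right 45°, forward 5.0 m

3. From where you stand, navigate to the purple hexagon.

turn right 19°, forward 3.0 m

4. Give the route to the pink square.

turn left 131°, forward 7.4 m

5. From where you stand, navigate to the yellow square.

turn left 41°, forward 2.1 m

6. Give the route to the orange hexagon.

turn left 102°, forward 6.5 m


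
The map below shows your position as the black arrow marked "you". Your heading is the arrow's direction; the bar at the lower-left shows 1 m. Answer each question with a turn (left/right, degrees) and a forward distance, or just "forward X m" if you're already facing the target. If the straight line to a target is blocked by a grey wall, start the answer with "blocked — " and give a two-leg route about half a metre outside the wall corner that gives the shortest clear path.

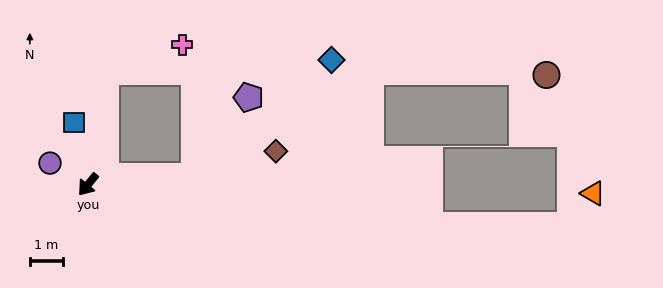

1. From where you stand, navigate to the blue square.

turn right 128°, forward 1.9 m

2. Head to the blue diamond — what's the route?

blocked — turn left 133°, forward 3.3 m, then turn left 37°, forward 5.5 m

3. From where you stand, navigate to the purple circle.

turn right 80°, forward 1.3 m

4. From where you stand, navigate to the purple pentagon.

blocked — turn left 133°, forward 3.3 m, then turn left 52°, forward 2.9 m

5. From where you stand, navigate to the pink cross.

blocked — turn right 149°, forward 3.5 m, then turn right 63°, forward 2.5 m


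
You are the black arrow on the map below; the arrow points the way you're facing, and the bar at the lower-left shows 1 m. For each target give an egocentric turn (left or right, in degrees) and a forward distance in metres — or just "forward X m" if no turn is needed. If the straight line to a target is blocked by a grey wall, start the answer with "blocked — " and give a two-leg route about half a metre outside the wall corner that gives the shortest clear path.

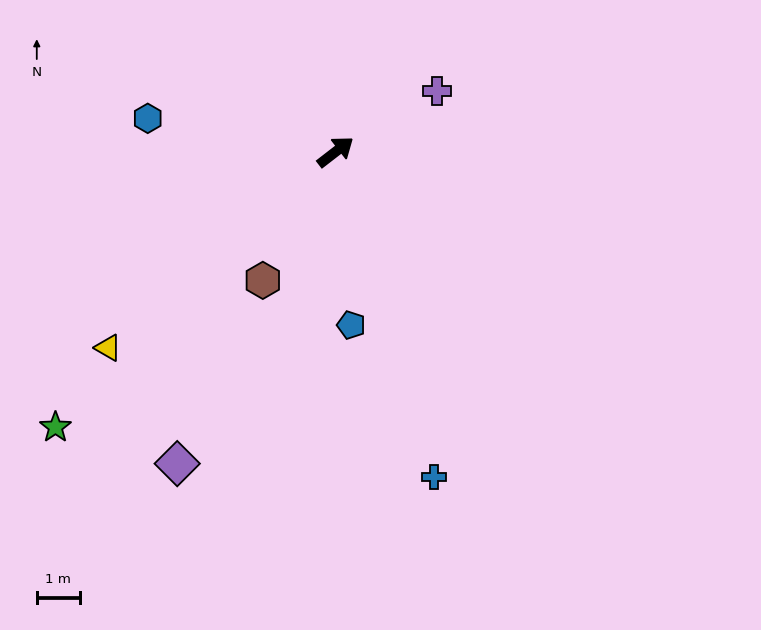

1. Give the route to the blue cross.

turn right 111°, forward 7.8 m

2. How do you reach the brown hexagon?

turn right 157°, forward 3.4 m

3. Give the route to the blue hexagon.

turn left 132°, forward 4.4 m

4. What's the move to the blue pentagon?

turn right 123°, forward 4.0 m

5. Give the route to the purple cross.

turn right 7°, forward 2.7 m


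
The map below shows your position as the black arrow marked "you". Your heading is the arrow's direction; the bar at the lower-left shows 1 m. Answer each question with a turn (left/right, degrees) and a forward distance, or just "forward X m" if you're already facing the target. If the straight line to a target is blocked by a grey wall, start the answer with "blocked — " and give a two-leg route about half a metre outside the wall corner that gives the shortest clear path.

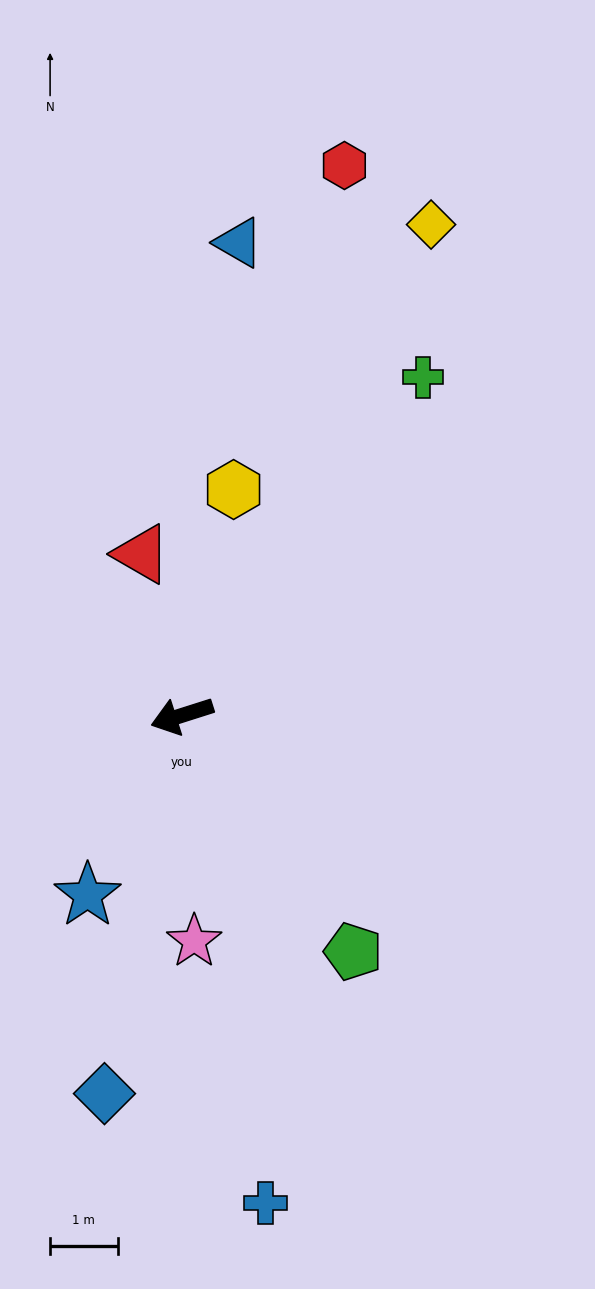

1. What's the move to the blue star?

turn left 45°, forward 3.0 m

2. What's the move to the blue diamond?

turn left 61°, forward 5.7 m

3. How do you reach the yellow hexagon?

turn right 121°, forward 3.4 m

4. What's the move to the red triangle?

turn right 94°, forward 2.5 m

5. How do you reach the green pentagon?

turn left 108°, forward 4.3 m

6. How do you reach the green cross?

turn right 143°, forward 6.1 m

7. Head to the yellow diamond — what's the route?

turn right 135°, forward 8.1 m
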